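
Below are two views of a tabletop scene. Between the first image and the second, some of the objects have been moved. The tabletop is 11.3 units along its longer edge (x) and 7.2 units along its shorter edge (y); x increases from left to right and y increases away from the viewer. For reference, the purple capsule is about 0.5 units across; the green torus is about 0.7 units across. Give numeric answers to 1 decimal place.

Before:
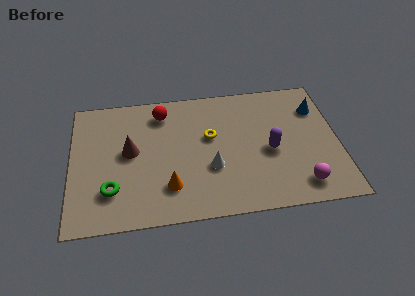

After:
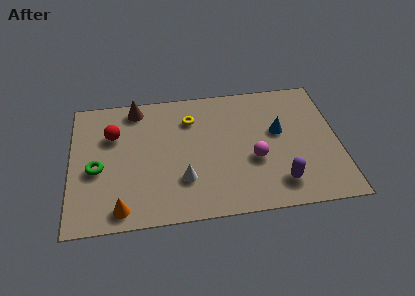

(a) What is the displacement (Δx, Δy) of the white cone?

(-1.2, -0.5)

The white cone was at about (5.9, 2.6) and moved to about (4.7, 2.1).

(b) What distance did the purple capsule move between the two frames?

1.8

The purple capsule was near (8.4, 3.2) before and (8.7, 1.4) after, so it travelled √(0.3² + 1.8²) ≈ 1.8 units.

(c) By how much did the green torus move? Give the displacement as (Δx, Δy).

(-0.6, 1.2)

The green torus was at about (1.7, 1.9) and moved to about (1.1, 3.1).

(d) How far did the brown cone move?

2.4

The brown cone moved from about (2.5, 3.9) to (2.8, 6.3), a distance of √(0.3² + 2.4²) ≈ 2.4.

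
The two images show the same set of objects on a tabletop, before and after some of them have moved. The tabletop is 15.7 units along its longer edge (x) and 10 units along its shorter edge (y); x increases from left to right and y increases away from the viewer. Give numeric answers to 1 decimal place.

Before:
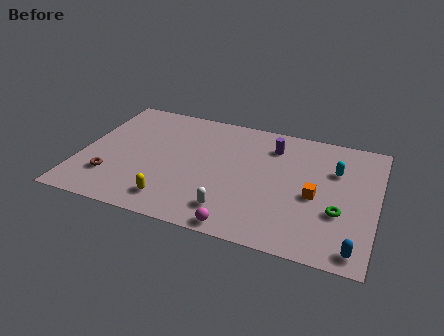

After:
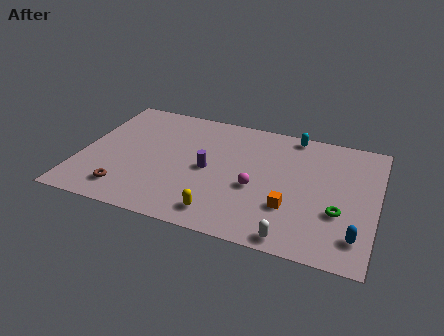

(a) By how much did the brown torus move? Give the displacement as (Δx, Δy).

(0.9, -0.8)

The brown torus was at about (1.8, 2.6) and moved to about (2.7, 1.8).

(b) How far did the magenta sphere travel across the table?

3.3

The magenta sphere was near (8.9, 0.8) before and (9.4, 4.1) after, so it travelled √(0.5² + 3.3²) ≈ 3.3 units.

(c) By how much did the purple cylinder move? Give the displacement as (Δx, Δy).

(-3.2, -3.0)

The purple cylinder was at about (10.0, 7.8) and moved to about (6.8, 4.8).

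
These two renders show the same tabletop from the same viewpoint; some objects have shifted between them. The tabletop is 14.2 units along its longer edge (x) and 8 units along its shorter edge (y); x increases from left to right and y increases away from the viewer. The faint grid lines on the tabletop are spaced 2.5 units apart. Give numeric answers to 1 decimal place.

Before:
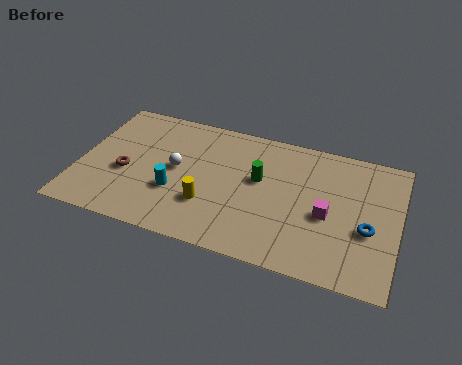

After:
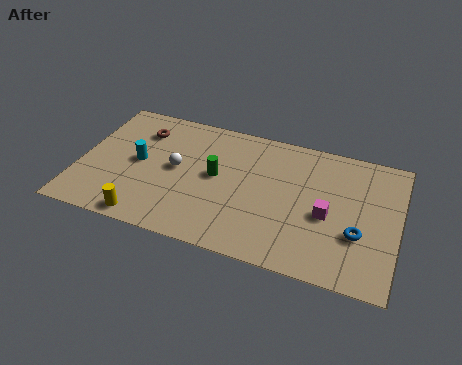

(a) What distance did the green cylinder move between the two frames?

1.9

From (8.0, 4.7) to (6.1, 4.3), the green cylinder covered √(1.9² + 0.4²) ≈ 1.9 units.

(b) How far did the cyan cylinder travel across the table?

2.2

The cyan cylinder was near (4.4, 2.8) before and (2.6, 4.1) after, so it travelled √(1.8² + 1.3²) ≈ 2.2 units.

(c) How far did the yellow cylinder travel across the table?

3.1

From (5.9, 2.5) to (3.3, 0.8), the yellow cylinder covered √(2.6² + 1.7²) ≈ 3.1 units.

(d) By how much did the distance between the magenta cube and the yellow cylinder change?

+3.0

Before: roughly 5.3 units apart; after: 8.3. That's 3.0 units further apart.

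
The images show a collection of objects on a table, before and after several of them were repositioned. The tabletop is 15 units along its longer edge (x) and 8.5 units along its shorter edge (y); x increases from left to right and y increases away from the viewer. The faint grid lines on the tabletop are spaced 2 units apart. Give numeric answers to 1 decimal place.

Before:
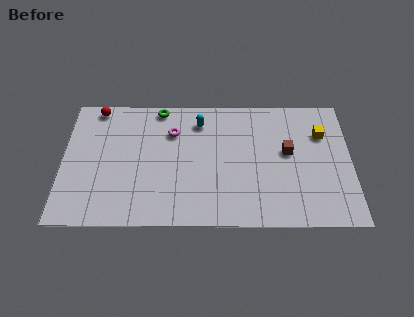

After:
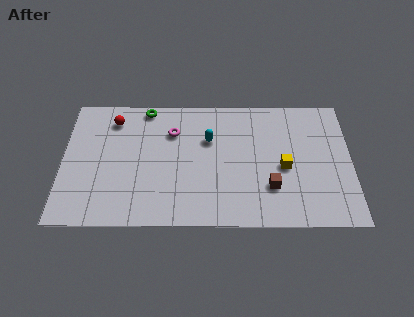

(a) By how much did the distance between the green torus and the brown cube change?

+1.0

Before: roughly 7.3 units apart; after: 8.3. That's 1.0 units further apart.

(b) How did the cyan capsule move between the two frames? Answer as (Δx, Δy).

(0.5, -1.2)

From the two frames, the cyan capsule sits at roughly (7.1, 6.8) before and (7.6, 5.6) after.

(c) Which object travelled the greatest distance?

the yellow cube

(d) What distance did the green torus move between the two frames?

0.7

The green torus was near (5.0, 7.7) before and (4.3, 7.7) after, so it travelled √(0.7² + 0.0²) ≈ 0.7 units.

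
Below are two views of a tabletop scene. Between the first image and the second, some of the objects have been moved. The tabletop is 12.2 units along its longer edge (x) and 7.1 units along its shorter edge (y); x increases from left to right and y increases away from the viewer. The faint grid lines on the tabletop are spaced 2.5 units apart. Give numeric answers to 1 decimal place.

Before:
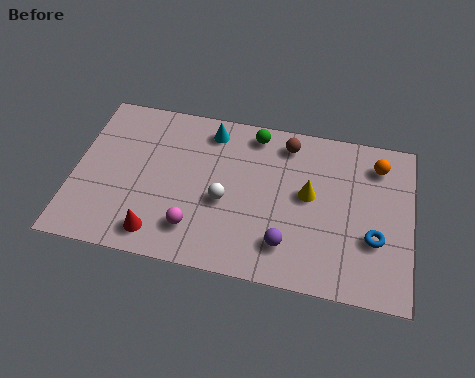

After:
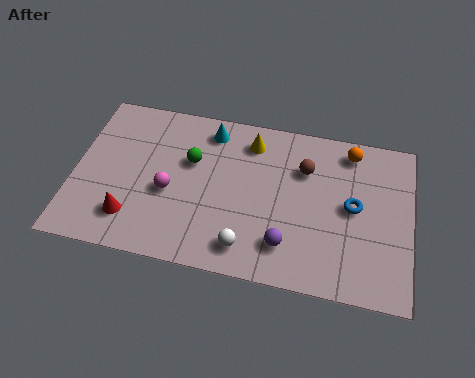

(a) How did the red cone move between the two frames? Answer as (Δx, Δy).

(-1.0, 0.5)

The red cone started near (3.2, 1.1) and ended near (2.2, 1.6).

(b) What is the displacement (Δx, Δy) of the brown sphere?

(0.7, -1.0)

The brown sphere was at about (7.6, 6.0) and moved to about (8.3, 5.0).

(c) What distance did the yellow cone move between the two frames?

2.9

From (8.5, 3.9) to (6.3, 5.8), the yellow cone covered √(2.2² + 1.9²) ≈ 2.9 units.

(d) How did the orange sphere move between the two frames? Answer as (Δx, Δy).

(-1.0, 0.4)

From the two frames, the orange sphere sits at roughly (10.9, 5.7) before and (9.9, 6.1) after.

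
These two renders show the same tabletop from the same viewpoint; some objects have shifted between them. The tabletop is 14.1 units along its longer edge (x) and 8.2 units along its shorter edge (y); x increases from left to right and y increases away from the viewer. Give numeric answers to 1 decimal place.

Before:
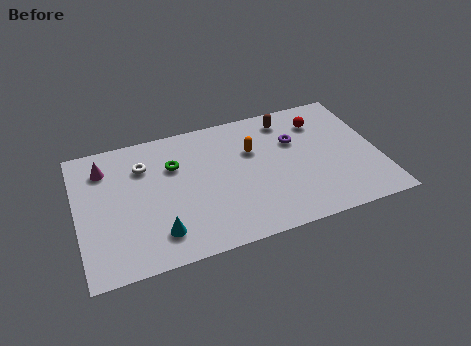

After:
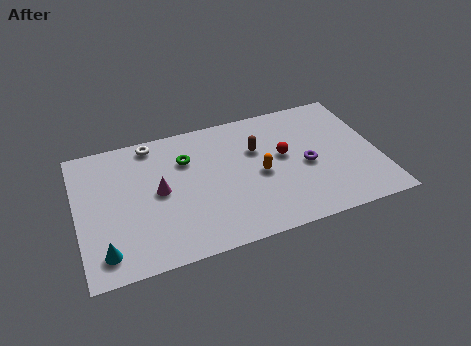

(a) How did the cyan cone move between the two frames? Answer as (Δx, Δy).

(-2.5, -0.3)

The cyan cone was at about (3.6, 1.7) and moved to about (1.1, 1.4).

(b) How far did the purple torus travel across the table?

1.7

The purple torus was near (10.3, 5.4) before and (10.7, 3.7) after, so it travelled √(0.4² + 1.7²) ≈ 1.7 units.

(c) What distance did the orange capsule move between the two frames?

1.6

The orange capsule moved from about (8.3, 5.4) to (8.5, 3.8), a distance of √(0.2² + 1.6²) ≈ 1.6.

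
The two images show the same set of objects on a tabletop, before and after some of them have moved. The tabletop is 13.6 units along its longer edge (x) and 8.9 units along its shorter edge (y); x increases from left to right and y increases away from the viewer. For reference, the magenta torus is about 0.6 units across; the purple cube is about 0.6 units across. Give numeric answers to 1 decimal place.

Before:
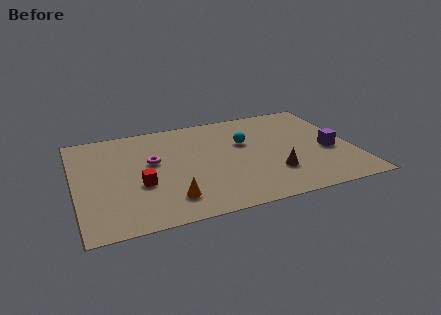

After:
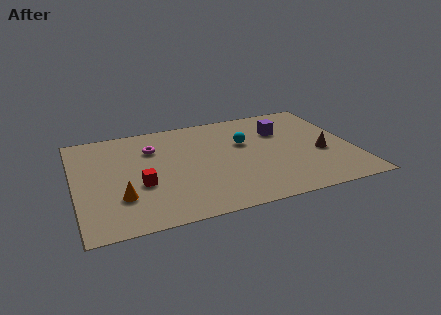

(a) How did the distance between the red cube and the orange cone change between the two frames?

-0.8

Before: roughly 2.1 units apart; after: 1.3. That's 0.8 units closer together.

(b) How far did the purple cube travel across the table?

3.3

From (12.4, 3.7) to (10.3, 6.2), the purple cube covered √(2.1² + 2.5²) ≈ 3.3 units.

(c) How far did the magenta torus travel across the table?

1.2

The magenta torus was near (3.8, 5.2) before and (3.9, 6.4) after, so it travelled √(0.1² + 1.2²) ≈ 1.2 units.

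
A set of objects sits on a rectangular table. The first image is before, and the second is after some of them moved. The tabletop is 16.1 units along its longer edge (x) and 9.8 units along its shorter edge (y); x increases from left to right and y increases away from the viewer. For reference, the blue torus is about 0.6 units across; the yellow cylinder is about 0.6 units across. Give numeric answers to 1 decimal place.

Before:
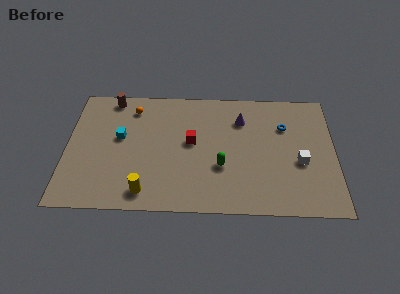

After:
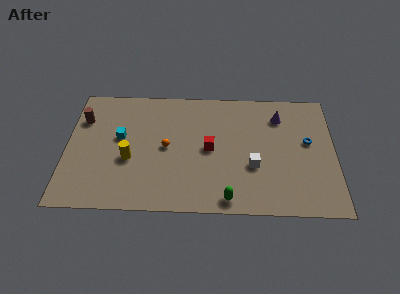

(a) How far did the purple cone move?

2.3

The purple cone moved from about (10.5, 7.3) to (12.8, 7.6), a distance of √(2.3² + 0.3²) ≈ 2.3.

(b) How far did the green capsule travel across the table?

2.5

The green capsule was near (9.3, 3.5) before and (9.7, 1.0) after, so it travelled √(0.4² + 2.5²) ≈ 2.5 units.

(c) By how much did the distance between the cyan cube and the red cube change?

+1.1

Before: roughly 4.3 units apart; after: 5.4. That's 1.1 units further apart.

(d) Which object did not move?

the cyan cube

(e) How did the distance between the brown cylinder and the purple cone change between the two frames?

+3.9

The distance was about 8.0 in the first image and 11.9 in the second, so they moved 3.9 units further apart.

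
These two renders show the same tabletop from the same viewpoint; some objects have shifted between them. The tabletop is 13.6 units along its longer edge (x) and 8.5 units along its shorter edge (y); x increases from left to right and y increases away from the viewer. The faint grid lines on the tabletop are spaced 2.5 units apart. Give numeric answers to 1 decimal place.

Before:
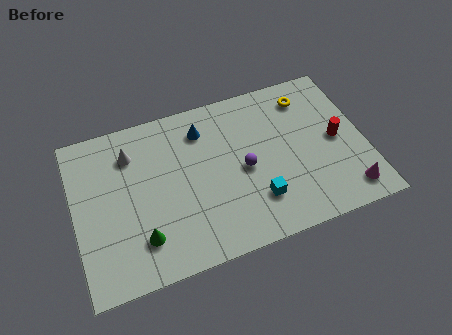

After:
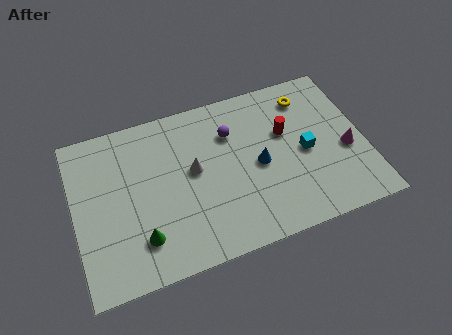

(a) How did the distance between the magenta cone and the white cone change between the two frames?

-3.8

The distance was about 11.0 in the first image and 7.2 in the second, so they moved 3.8 units closer together.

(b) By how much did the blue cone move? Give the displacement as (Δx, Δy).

(2.4, -2.7)

The blue cone started near (6.2, 6.7) and ended near (8.6, 4.0).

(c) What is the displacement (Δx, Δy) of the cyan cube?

(2.5, 1.8)

From the two frames, the cyan cube sits at roughly (8.3, 2.2) before and (10.8, 4.0) after.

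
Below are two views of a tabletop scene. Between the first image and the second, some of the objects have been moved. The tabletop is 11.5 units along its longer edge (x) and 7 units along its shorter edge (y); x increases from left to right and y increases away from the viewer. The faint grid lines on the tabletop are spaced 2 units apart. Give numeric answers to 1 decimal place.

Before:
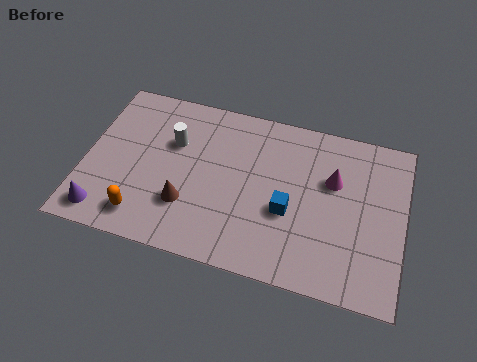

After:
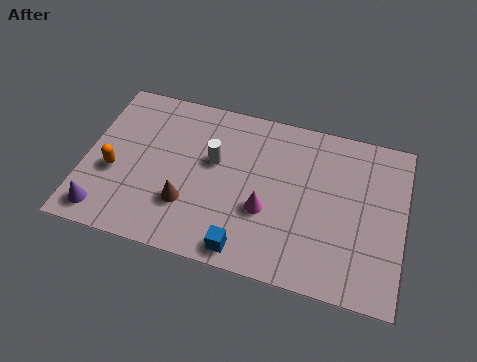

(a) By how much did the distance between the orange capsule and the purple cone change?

+0.4

The distance was about 1.4 in the first image and 1.8 in the second, so they moved 0.4 units further apart.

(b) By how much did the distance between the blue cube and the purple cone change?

-1.6

The distance was about 6.7 in the first image and 5.1 in the second, so they moved 1.6 units closer together.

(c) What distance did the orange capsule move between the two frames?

2.0

From (2.3, 1.2) to (1.1, 2.8), the orange capsule covered √(1.2² + 1.6²) ≈ 2.0 units.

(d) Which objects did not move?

the brown cone and the purple cone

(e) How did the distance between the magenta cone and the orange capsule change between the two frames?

-1.9

Before: roughly 7.4 units apart; after: 5.5. That's 1.9 units closer together.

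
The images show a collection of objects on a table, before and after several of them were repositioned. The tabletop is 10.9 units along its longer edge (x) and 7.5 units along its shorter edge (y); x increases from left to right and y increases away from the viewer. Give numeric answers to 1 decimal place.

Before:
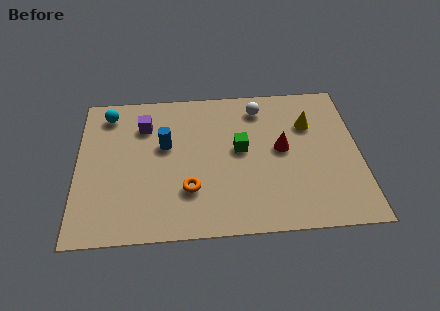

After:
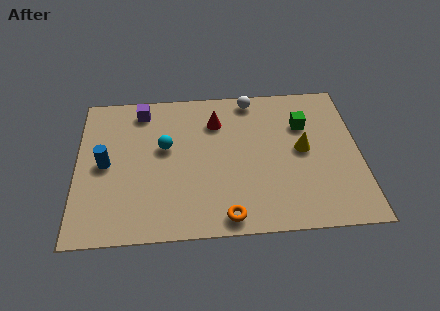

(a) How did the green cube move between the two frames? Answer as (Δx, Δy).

(2.5, 1.1)

The green cube was at about (6.3, 4.1) and moved to about (8.8, 5.2).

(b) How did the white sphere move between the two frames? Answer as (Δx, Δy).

(-0.3, 0.5)

The white sphere started near (7.1, 6.2) and ended near (6.8, 6.7).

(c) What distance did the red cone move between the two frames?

3.0

From (7.9, 4.0) to (5.4, 5.6), the red cone covered √(2.5² + 1.6²) ≈ 3.0 units.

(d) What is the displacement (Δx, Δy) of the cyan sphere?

(2.2, -1.9)

The cyan sphere started near (1.2, 6.3) and ended near (3.4, 4.4).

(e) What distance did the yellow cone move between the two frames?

1.3

From (9.0, 5.2) to (8.7, 3.9), the yellow cone covered √(0.3² + 1.3²) ≈ 1.3 units.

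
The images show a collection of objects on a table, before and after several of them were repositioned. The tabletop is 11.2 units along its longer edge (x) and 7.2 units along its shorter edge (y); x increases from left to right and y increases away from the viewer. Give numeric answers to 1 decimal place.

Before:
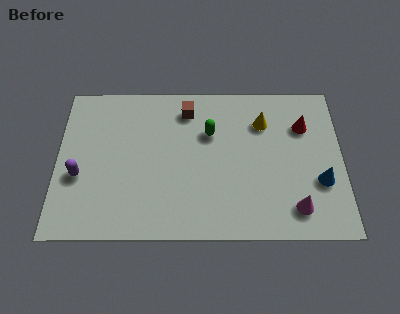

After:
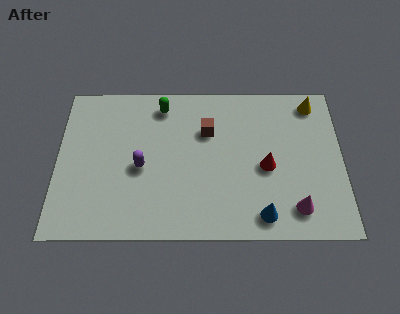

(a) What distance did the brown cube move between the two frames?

1.3

From (5.1, 5.9) to (5.9, 4.9), the brown cube covered √(0.8² + 1.0²) ≈ 1.3 units.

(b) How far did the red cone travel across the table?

2.4

The red cone was near (9.7, 5.1) before and (8.2, 3.2) after, so it travelled √(1.5² + 1.9²) ≈ 2.4 units.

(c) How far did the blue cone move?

2.7

The blue cone was near (10.3, 2.5) before and (8.0, 1.0) after, so it travelled √(2.3² + 1.5²) ≈ 2.7 units.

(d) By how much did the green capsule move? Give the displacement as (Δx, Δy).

(-1.9, 1.3)

The green capsule started near (6.0, 4.8) and ended near (4.1, 6.1).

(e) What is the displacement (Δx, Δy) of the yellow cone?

(2.0, 0.9)

The yellow cone started near (8.1, 5.3) and ended near (10.1, 6.2).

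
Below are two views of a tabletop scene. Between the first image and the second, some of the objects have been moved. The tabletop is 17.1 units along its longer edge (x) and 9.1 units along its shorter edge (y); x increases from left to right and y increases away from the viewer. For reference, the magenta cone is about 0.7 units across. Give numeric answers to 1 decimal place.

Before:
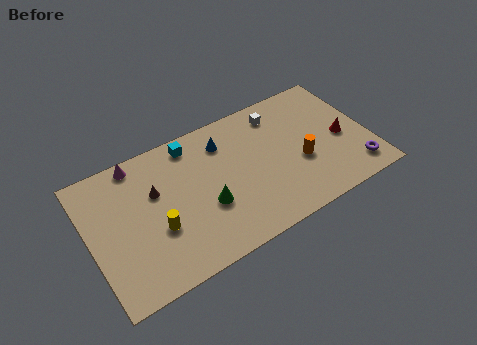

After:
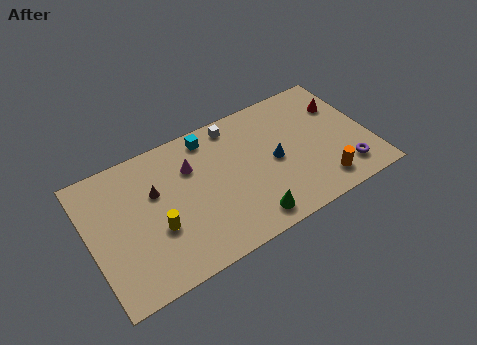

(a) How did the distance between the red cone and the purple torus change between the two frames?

+2.1

The distance was about 2.5 in the first image and 4.6 in the second, so they moved 2.1 units further apart.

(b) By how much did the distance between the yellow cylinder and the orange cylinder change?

+1.2

Before: roughly 8.9 units apart; after: 10.1. That's 1.2 units further apart.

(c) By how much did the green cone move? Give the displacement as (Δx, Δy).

(2.3, -2.1)

From the two frames, the green cone sits at roughly (6.9, 3.4) before and (9.2, 1.3) after.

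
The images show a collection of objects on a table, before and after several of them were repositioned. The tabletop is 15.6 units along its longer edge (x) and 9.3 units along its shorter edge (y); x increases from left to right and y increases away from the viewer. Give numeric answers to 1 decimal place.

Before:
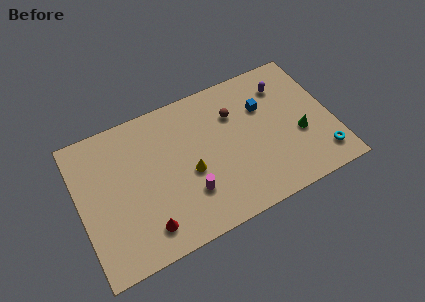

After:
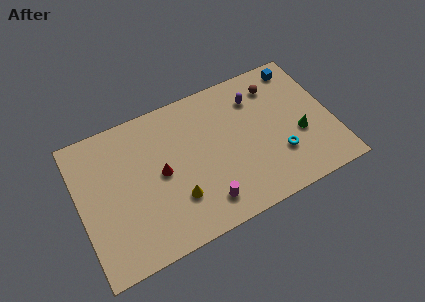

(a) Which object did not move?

the green cone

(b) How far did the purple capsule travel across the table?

1.8

The purple capsule was near (13.0, 7.2) before and (11.2, 7.1) after, so it travelled √(1.8² + 0.1²) ≈ 1.8 units.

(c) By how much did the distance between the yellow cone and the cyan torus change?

-1.8

The distance was about 8.2 in the first image and 6.4 in the second, so they moved 1.8 units closer together.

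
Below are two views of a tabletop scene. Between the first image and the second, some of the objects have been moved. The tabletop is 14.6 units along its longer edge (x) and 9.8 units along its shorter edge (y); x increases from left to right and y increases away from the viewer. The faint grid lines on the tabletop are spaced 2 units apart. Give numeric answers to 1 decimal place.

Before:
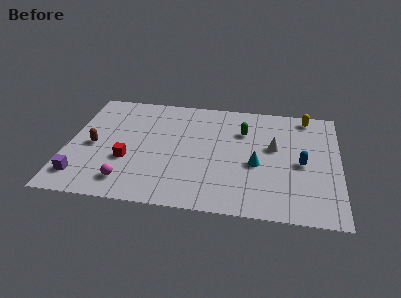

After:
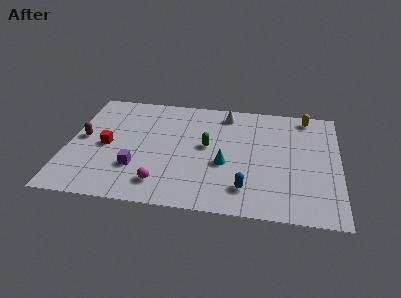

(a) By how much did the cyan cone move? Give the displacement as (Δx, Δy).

(-1.7, -0.2)

The cyan cone was at about (10.2, 4.1) and moved to about (8.5, 3.9).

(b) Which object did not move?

the yellow capsule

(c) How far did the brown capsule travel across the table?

0.8

The brown capsule moved from about (1.4, 4.5) to (0.8, 5.1), a distance of √(0.6² + 0.6²) ≈ 0.8.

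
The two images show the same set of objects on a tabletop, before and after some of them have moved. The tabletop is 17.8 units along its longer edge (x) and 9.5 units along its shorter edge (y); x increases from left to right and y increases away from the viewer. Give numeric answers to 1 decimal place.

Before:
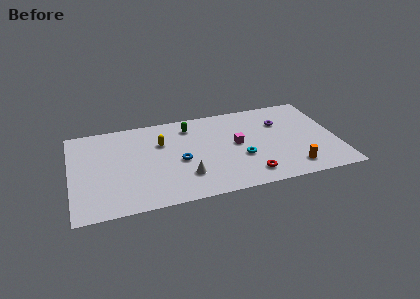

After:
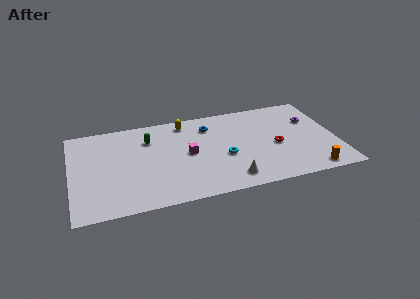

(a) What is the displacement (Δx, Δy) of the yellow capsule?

(1.7, 1.8)

The yellow capsule was at about (6.1, 6.4) and moved to about (7.8, 8.2).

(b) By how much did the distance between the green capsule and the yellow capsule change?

+0.4

The distance was about 2.4 in the first image and 2.8 in the second, so they moved 0.4 units further apart.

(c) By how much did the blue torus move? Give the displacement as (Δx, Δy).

(2.2, 3.2)

From the two frames, the blue torus sits at roughly (7.2, 4.2) before and (9.4, 7.4) after.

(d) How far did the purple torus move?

2.1

The purple torus was near (14.2, 6.6) before and (16.3, 6.4) after, so it travelled √(2.1² + 0.2²) ≈ 2.1 units.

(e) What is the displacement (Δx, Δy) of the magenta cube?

(-3.3, -0.2)

From the two frames, the magenta cube sits at roughly (11.1, 5.0) before and (7.8, 4.8) after.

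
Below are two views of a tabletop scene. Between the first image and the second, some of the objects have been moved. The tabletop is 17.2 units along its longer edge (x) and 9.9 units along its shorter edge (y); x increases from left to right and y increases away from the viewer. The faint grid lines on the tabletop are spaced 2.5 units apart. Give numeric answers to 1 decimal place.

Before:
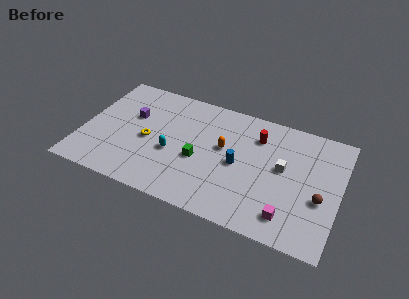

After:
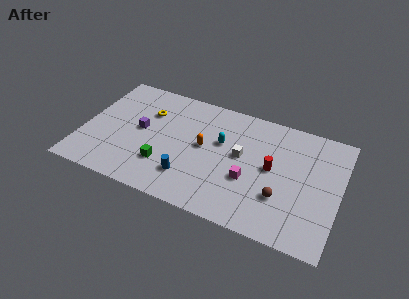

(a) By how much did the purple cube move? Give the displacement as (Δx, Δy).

(0.7, -1.0)

The purple cube started near (3.1, 6.2) and ended near (3.8, 5.2).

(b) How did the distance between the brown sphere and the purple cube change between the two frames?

-3.2

They were about 13.1 units apart before and 9.9 after — 3.2 units closer together.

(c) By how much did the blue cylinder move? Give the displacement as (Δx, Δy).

(-3.1, -2.3)

From the two frames, the blue cylinder sits at roughly (10.5, 4.7) before and (7.4, 2.4) after.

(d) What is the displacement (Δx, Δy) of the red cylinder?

(1.2, -2.3)

From the two frames, the red cylinder sits at roughly (11.5, 7.5) before and (12.7, 5.2) after.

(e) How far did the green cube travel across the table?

2.6

The green cube moved from about (7.9, 4.1) to (5.7, 2.8), a distance of √(2.2² + 1.3²) ≈ 2.6.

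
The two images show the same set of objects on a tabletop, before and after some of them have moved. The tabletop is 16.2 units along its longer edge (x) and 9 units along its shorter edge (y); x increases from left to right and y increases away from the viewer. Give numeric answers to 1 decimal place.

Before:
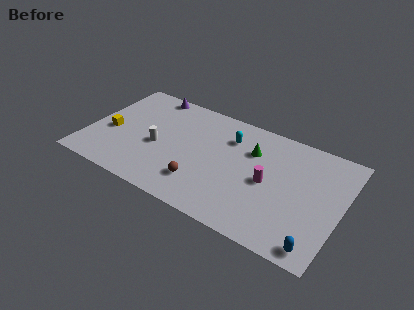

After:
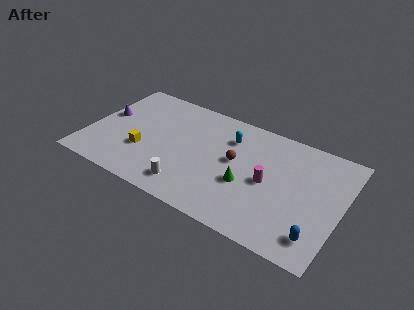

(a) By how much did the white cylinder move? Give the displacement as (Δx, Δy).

(2.4, -2.3)

The white cylinder started near (4.5, 3.9) and ended near (6.9, 1.6).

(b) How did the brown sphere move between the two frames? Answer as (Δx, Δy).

(1.8, 2.8)

The brown sphere started near (7.6, 2.2) and ended near (9.4, 5.0).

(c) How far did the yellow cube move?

2.4

From (1.4, 3.8) to (3.7, 3.1), the yellow cube covered √(2.3² + 0.7²) ≈ 2.4 units.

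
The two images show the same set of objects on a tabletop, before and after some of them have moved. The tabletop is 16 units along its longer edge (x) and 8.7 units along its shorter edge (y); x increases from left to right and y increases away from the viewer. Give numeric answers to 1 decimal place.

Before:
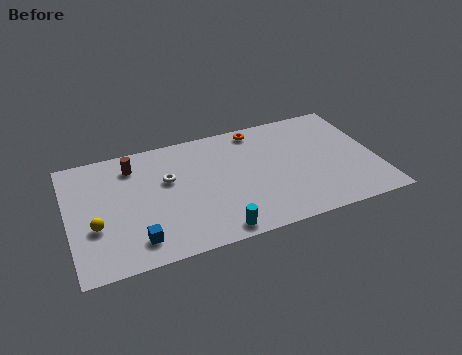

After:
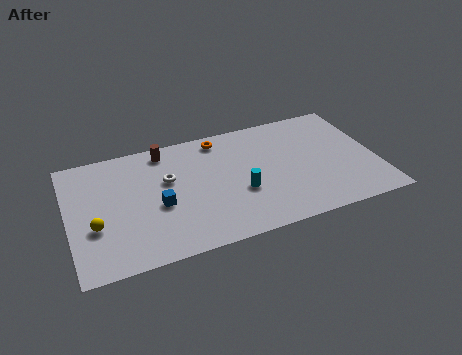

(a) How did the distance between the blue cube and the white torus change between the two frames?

-2.4

The distance was about 4.2 in the first image and 1.8 in the second, so they moved 2.4 units closer together.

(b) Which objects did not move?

the yellow sphere and the white torus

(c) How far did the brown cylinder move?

1.8

The brown cylinder moved from about (3.5, 7.0) to (5.2, 7.6), a distance of √(1.7² + 0.6²) ≈ 1.8.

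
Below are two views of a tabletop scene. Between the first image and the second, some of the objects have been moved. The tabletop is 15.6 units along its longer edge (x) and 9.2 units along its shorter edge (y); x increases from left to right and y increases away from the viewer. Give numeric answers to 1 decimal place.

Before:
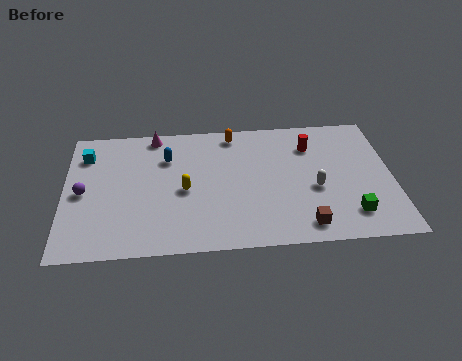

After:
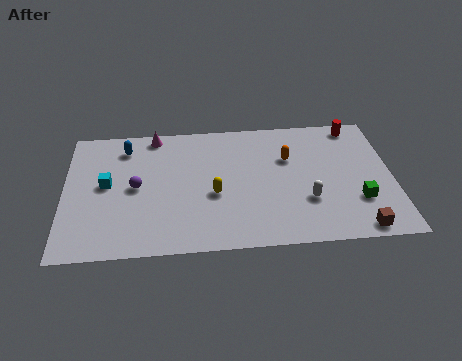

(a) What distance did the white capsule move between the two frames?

0.9

From (11.9, 3.8) to (11.5, 3.0), the white capsule covered √(0.4² + 0.8²) ≈ 0.9 units.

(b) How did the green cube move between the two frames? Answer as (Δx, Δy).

(0.4, 0.9)

The green cube started near (13.5, 1.9) and ended near (13.9, 2.8).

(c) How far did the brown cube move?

2.5

The brown cube moved from about (11.3, 1.3) to (13.8, 0.9), a distance of √(2.5² + 0.4²) ≈ 2.5.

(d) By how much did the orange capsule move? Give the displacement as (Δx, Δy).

(2.6, -2.0)

The orange capsule was at about (8.1, 8.1) and moved to about (10.7, 6.1).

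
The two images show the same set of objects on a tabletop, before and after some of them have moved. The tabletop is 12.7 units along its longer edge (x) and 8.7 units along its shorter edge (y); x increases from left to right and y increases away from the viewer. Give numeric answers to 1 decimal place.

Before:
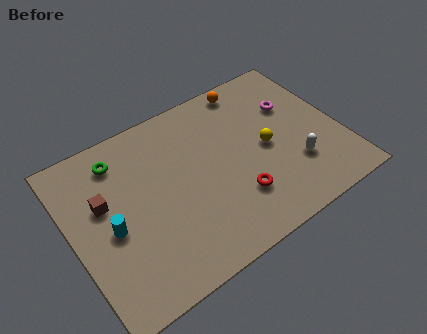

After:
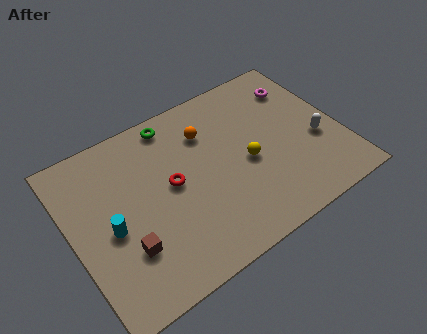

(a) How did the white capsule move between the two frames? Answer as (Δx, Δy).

(1.2, 0.8)

The white capsule was at about (10.3, 2.6) and moved to about (11.5, 3.4).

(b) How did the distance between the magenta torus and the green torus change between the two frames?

-2.2

They were about 8.3 units apart before and 6.1 after — 2.2 units closer together.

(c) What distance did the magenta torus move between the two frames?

1.0

From (10.8, 5.8) to (11.3, 6.7), the magenta torus covered √(0.5² + 0.9²) ≈ 1.0 units.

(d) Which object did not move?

the cyan cylinder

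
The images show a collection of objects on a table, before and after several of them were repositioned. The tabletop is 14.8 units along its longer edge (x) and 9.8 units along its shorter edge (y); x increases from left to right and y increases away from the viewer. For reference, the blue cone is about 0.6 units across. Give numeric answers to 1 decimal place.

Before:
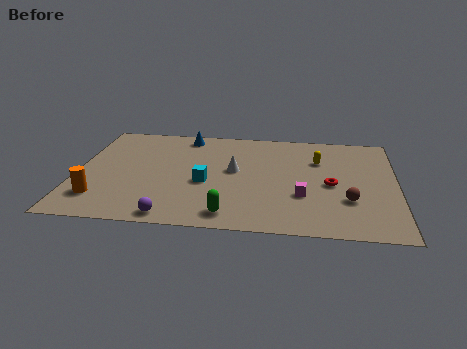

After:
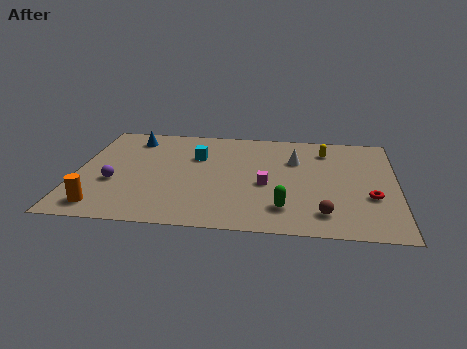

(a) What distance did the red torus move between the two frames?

2.1

The red torus was near (11.8, 4.5) before and (13.6, 3.5) after, so it travelled √(1.8² + 1.0²) ≈ 2.1 units.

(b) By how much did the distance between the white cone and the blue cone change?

+3.8

Before: roughly 4.0 units apart; after: 7.8. That's 3.8 units further apart.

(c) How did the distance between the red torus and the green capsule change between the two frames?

-1.5

Before: roughly 5.6 units apart; after: 4.1. That's 1.5 units closer together.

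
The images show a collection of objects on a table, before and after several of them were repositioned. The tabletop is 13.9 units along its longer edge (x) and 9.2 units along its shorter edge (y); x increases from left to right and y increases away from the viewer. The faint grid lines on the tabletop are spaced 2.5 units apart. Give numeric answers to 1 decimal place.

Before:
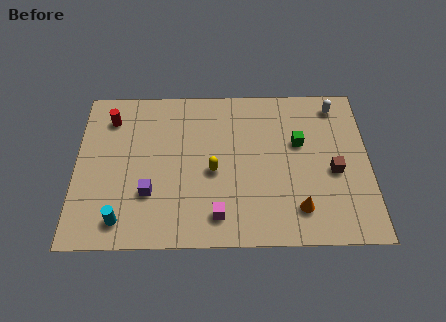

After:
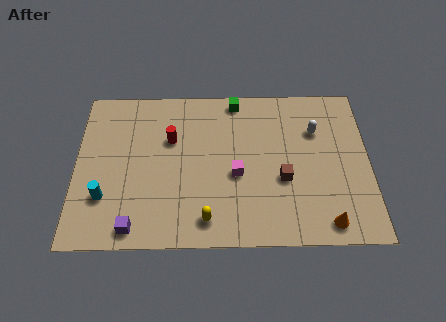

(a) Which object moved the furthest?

the green cube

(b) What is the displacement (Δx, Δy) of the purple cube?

(-0.7, -1.9)

The purple cube started near (3.5, 2.9) and ended near (2.8, 1.0).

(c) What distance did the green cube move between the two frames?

4.0

From (10.6, 5.7) to (7.6, 8.3), the green cube covered √(3.0² + 2.6²) ≈ 4.0 units.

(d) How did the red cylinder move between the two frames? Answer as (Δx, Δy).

(2.9, -1.3)

From the two frames, the red cylinder sits at roughly (1.6, 7.3) before and (4.5, 6.0) after.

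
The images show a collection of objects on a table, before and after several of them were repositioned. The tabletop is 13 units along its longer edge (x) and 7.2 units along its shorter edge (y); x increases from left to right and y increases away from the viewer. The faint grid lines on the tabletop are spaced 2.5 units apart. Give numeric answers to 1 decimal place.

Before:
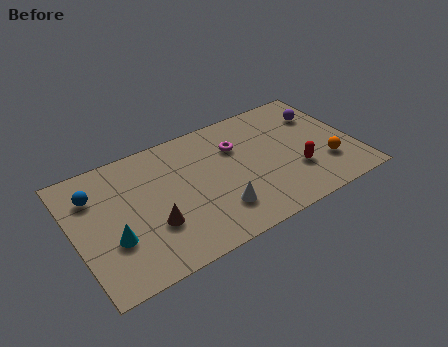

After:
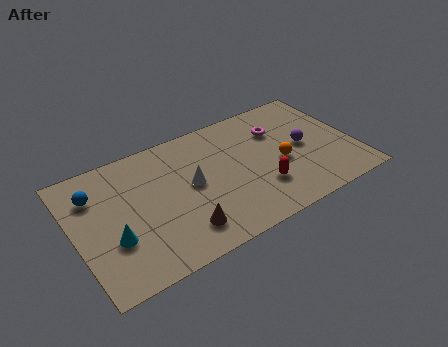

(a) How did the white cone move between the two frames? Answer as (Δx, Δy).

(-0.9, 2.0)

From the two frames, the white cone sits at roughly (6.3, 1.8) before and (5.4, 3.8) after.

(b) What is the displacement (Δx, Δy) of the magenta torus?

(2.0, 0.1)

The magenta torus started near (7.7, 5.0) and ended near (9.7, 5.1).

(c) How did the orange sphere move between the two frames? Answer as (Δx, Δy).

(-2.0, 1.0)

The orange sphere was at about (11.5, 2.1) and moved to about (9.5, 3.1).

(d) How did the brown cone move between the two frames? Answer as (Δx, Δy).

(1.2, -0.9)

The brown cone was at about (3.4, 2.4) and moved to about (4.6, 1.5).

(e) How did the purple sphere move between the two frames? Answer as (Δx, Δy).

(-1.1, -1.6)

The purple sphere started near (11.8, 5.2) and ended near (10.7, 3.6).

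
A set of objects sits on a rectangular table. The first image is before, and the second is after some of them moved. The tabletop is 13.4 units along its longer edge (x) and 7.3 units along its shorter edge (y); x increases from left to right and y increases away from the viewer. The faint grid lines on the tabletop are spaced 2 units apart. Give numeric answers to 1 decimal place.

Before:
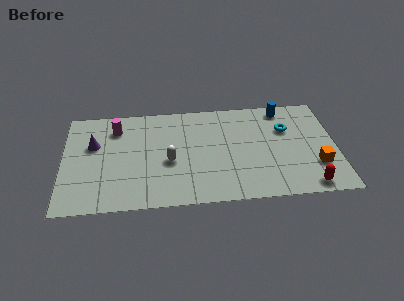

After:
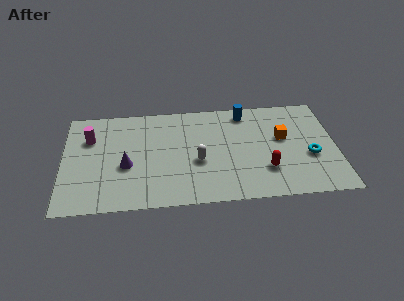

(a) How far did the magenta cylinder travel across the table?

1.4

The magenta cylinder moved from about (2.6, 5.7) to (1.3, 5.1), a distance of √(1.3² + 0.6²) ≈ 1.4.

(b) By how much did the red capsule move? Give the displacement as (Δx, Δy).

(-2.0, 1.3)

The red capsule started near (11.9, 0.8) and ended near (9.9, 2.1).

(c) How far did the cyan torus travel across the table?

2.3

From (11.0, 4.9) to (12.1, 2.9), the cyan torus covered √(1.1² + 2.0²) ≈ 2.3 units.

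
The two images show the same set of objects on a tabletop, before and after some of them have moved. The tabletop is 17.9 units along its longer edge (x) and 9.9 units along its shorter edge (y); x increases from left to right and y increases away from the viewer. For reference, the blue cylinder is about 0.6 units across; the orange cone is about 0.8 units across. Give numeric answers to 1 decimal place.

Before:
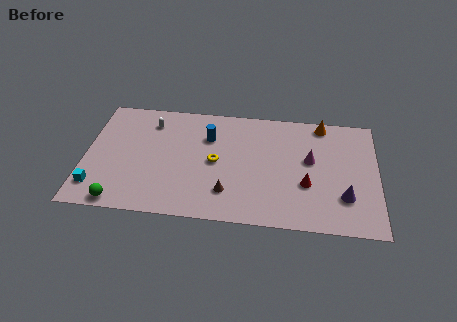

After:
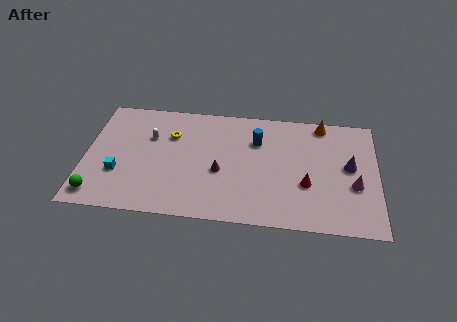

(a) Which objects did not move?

the orange cone and the red cone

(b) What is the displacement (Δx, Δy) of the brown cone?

(-0.5, 1.7)

The brown cone started near (8.8, 2.4) and ended near (8.3, 4.1).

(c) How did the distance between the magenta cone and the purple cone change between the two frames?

-2.0

The distance was about 3.6 in the first image and 1.6 in the second, so they moved 2.0 units closer together.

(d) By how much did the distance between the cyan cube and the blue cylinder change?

+0.8

The distance was about 8.4 in the first image and 9.2 in the second, so they moved 0.8 units further apart.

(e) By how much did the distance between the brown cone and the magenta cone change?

+2.2

The distance was about 6.0 in the first image and 8.2 in the second, so they moved 2.2 units further apart.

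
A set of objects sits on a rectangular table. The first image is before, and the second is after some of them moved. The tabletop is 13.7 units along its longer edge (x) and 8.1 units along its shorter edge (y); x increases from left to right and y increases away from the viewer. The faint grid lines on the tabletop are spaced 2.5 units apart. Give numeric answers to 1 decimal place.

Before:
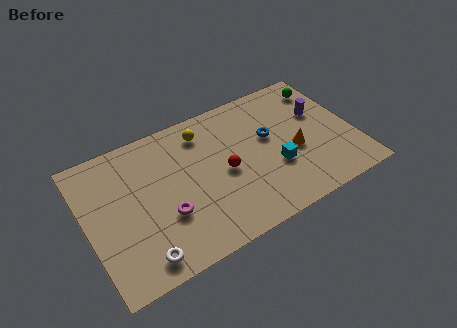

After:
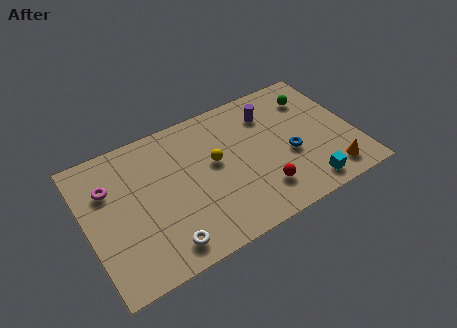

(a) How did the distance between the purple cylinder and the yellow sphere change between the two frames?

-2.6

Before: roughly 6.1 units apart; after: 3.5. That's 2.6 units closer together.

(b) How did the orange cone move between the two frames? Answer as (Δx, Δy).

(1.5, -2.1)

The orange cone started near (10.6, 3.4) and ended near (12.1, 1.3).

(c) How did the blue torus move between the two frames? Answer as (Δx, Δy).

(0.8, -1.5)

The blue torus started near (9.5, 4.8) and ended near (10.3, 3.3).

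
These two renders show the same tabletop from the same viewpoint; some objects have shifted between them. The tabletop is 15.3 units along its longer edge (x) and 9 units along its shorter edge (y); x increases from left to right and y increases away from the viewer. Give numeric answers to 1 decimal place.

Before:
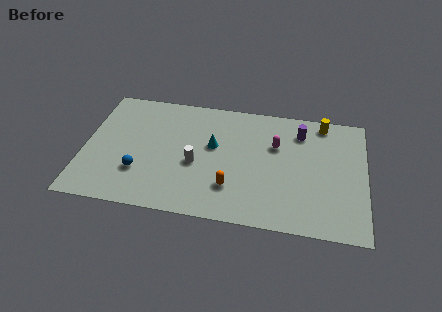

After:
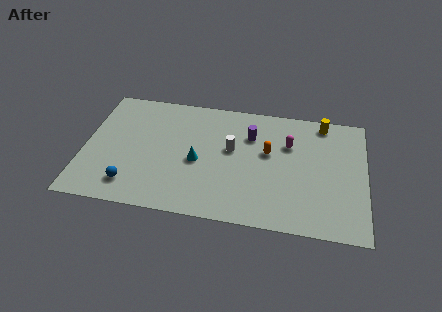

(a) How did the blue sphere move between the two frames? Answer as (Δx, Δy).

(-0.4, -1.0)

The blue sphere was at about (3.1, 2.7) and moved to about (2.7, 1.7).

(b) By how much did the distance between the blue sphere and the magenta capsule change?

+1.5

They were about 8.0 units apart before and 9.5 after — 1.5 units further apart.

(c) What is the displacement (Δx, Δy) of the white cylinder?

(1.9, 1.4)

From the two frames, the white cylinder sits at roughly (6.1, 3.8) before and (8.0, 5.2) after.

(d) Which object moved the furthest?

the orange capsule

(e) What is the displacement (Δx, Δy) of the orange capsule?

(1.9, 2.9)

The orange capsule started near (8.1, 2.4) and ended near (10.0, 5.3).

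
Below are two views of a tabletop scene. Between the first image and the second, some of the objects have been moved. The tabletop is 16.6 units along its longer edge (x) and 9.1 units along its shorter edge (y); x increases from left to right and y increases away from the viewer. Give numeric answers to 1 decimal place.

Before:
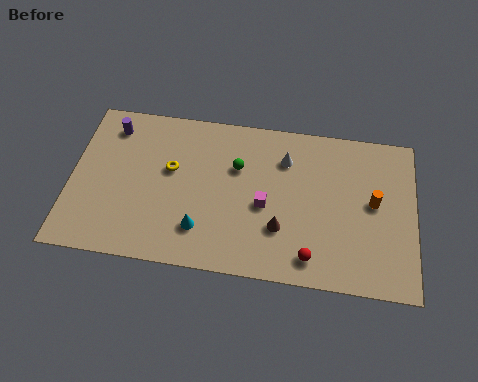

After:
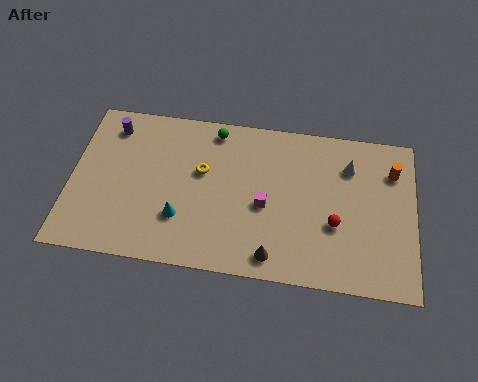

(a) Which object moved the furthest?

the white cone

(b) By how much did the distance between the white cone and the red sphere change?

-2.1

The distance was about 5.6 in the first image and 3.5 in the second, so they moved 2.1 units closer together.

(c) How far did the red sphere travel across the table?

2.3

The red sphere moved from about (11.7, 1.4) to (12.8, 3.4), a distance of √(1.1² + 2.0²) ≈ 2.3.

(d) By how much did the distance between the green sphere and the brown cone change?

+3.6

They were about 3.9 units apart before and 7.5 after — 3.6 units further apart.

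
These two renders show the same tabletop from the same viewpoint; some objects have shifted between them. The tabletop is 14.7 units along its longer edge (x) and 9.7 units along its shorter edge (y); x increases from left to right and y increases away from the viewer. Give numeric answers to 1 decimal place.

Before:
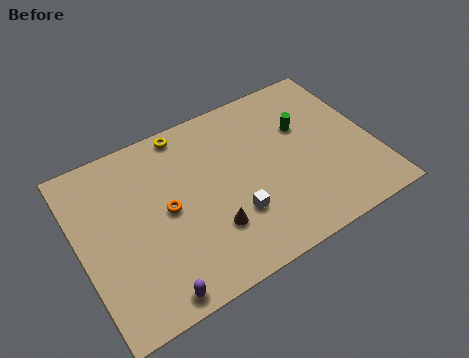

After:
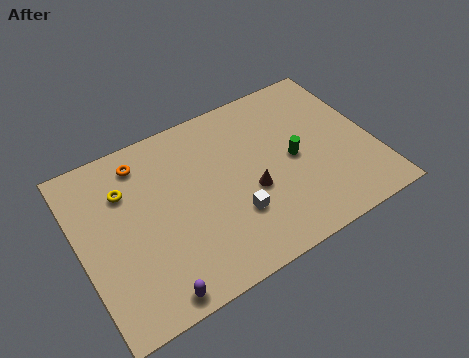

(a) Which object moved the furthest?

the yellow torus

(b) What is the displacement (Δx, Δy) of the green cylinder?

(-0.8, -1.6)

The green cylinder was at about (11.5, 6.3) and moved to about (10.7, 4.7).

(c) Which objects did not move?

the white cube and the purple capsule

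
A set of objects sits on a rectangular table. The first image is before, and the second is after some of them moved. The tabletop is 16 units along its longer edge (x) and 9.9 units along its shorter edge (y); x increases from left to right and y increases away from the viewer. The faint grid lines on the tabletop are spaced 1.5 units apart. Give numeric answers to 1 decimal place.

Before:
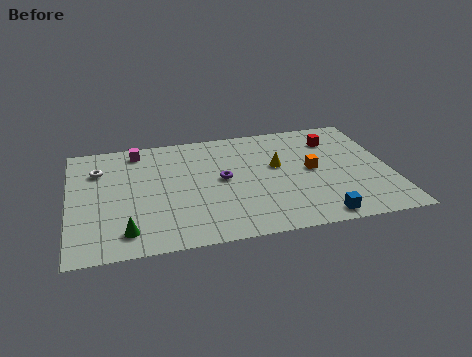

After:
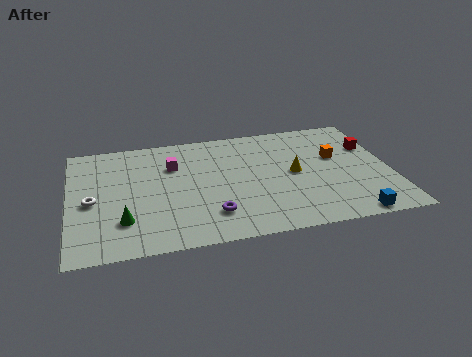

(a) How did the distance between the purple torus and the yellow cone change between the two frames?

+2.2

They were about 2.9 units apart before and 5.1 after — 2.2 units further apart.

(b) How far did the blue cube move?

1.6

The blue cube moved from about (12.1, 1.0) to (13.7, 0.8), a distance of √(1.6² + 0.2²) ≈ 1.6.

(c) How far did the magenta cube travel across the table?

2.4

The magenta cube moved from about (3.5, 8.6) to (5.2, 6.9), a distance of √(1.7² + 1.7²) ≈ 2.4.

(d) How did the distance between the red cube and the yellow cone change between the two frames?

+0.8

The distance was about 3.5 in the first image and 4.3 in the second, so they moved 0.8 units further apart.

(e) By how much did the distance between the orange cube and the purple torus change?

+3.0

Before: roughly 4.5 units apart; after: 7.5. That's 3.0 units further apart.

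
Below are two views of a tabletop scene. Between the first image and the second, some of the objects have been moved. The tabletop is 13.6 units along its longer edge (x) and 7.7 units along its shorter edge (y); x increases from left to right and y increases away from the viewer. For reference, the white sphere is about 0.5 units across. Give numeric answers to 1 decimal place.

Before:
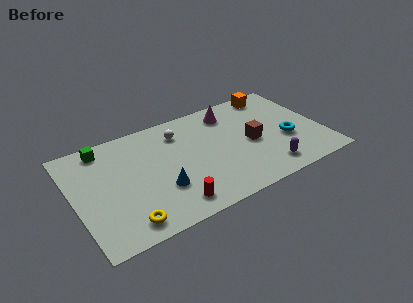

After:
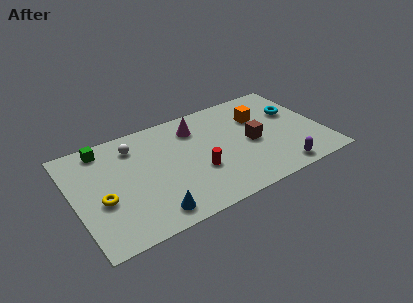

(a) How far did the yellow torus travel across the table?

2.2

The yellow torus moved from about (2.4, 1.1) to (1.4, 3.1), a distance of √(1.0² + 2.0²) ≈ 2.2.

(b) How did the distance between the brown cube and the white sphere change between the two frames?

+2.3

They were about 4.4 units apart before and 6.7 after — 2.3 units further apart.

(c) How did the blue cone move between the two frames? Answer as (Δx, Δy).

(-0.7, -1.4)

The blue cone started near (4.5, 2.5) and ended near (3.8, 1.1).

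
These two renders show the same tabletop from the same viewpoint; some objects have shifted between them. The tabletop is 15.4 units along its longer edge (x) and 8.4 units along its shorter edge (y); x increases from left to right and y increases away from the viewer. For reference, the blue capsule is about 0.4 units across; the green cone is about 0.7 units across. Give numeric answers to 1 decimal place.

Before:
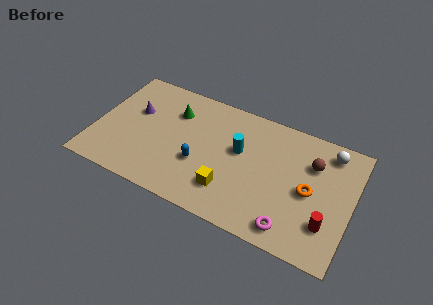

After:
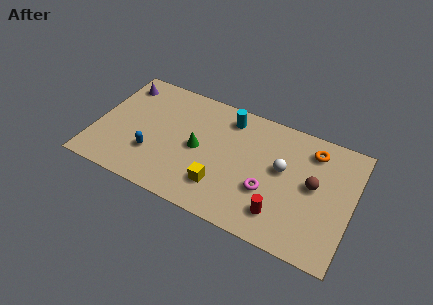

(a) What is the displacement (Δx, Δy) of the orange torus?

(-0.1, 2.8)

The orange torus started near (12.9, 4.0) and ended near (12.8, 6.8).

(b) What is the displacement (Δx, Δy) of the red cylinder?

(-2.7, -0.5)

The red cylinder started near (14.1, 2.3) and ended near (11.4, 1.8).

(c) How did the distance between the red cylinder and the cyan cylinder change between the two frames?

+0.3

Before: roughly 6.1 units apart; after: 6.4. That's 0.3 units further apart.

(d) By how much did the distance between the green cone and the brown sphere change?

-1.5

The distance was about 8.4 in the first image and 6.9 in the second, so they moved 1.5 units closer together.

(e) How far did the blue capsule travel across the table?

2.8

The blue capsule was near (6.4, 3.1) before and (3.6, 2.6) after, so it travelled √(2.8² + 0.5²) ≈ 2.8 units.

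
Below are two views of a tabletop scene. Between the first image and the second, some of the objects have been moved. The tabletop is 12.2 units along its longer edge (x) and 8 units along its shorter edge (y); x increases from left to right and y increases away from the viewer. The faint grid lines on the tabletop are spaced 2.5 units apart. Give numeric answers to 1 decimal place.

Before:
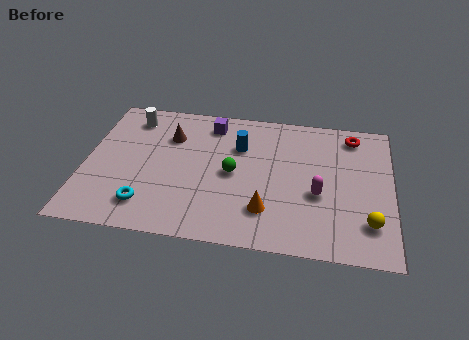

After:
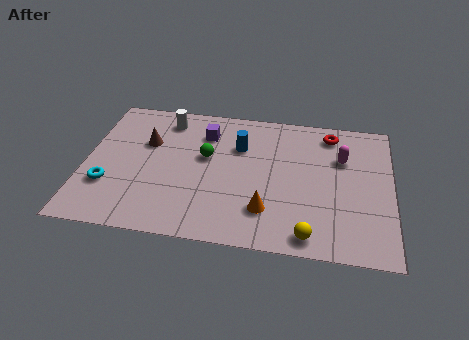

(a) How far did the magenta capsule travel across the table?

2.4

From (9.3, 3.2) to (10.2, 5.4), the magenta capsule covered √(0.9² + 2.2²) ≈ 2.4 units.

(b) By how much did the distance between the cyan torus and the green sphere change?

+0.4

The distance was about 4.0 in the first image and 4.4 in the second, so they moved 0.4 units further apart.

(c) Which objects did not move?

the orange cone and the blue cylinder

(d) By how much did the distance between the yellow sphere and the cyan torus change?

-0.5

They were about 8.7 units apart before and 8.2 after — 0.5 units closer together.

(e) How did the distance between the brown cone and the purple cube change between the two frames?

+0.6

They were about 1.9 units apart before and 2.5 after — 0.6 units further apart.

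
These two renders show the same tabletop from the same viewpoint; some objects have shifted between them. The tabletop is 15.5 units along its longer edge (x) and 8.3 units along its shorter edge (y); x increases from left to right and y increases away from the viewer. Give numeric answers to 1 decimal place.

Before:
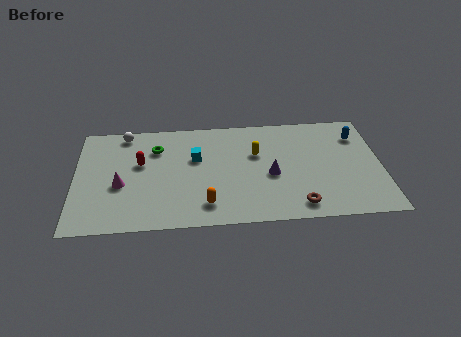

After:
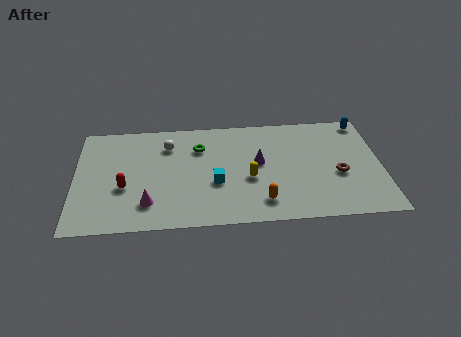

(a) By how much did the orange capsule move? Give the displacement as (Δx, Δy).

(2.8, 0.0)

The orange capsule was at about (6.6, 1.6) and moved to about (9.4, 1.6).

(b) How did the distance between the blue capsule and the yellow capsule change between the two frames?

+1.8

They were about 5.3 units apart before and 7.1 after — 1.8 units further apart.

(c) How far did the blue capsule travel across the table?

1.1

From (14.4, 6.3) to (14.7, 7.4), the blue capsule covered √(0.3² + 1.1²) ≈ 1.1 units.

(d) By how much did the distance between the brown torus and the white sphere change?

-1.6

They were about 10.7 units apart before and 9.1 after — 1.6 units closer together.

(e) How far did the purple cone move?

1.2

The purple cone was near (9.9, 3.6) before and (9.3, 4.6) after, so it travelled √(0.6² + 1.0²) ≈ 1.2 units.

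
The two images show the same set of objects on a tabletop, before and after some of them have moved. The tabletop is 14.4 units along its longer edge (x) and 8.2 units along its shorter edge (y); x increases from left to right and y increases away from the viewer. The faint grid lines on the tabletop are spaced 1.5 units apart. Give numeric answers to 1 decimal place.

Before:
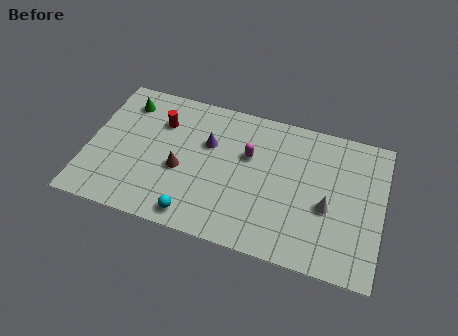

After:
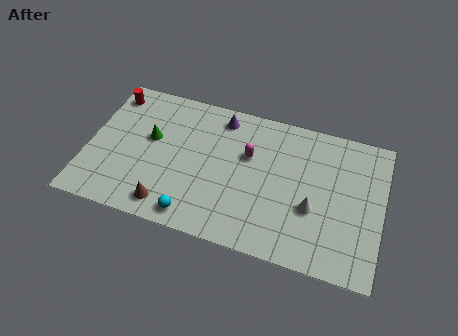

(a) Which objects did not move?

the magenta capsule and the cyan sphere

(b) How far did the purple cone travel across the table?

1.8

The purple cone was near (5.8, 5.3) before and (6.3, 7.0) after, so it travelled √(0.5² + 1.7²) ≈ 1.8 units.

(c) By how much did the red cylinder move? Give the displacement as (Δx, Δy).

(-2.6, 1.0)

From the two frames, the red cylinder sits at roughly (3.4, 5.9) before and (0.8, 6.9) after.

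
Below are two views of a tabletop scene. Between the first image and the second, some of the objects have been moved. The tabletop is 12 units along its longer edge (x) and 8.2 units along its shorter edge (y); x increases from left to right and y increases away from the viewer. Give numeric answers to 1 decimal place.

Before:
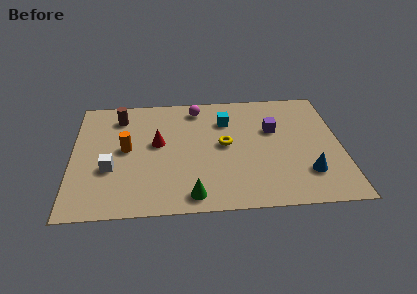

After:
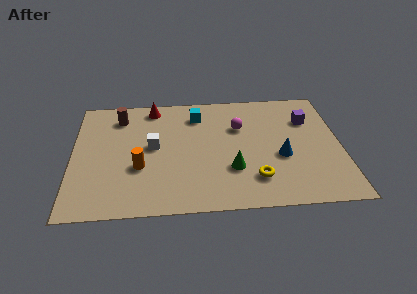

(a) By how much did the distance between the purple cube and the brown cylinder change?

+1.5

The distance was about 7.0 in the first image and 8.5 in the second, so they moved 1.5 units further apart.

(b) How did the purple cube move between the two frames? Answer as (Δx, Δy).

(1.6, 0.6)

The purple cube started near (9.0, 5.2) and ended near (10.6, 5.8).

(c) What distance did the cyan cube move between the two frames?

1.4

The cyan cube moved from about (6.9, 6.0) to (5.6, 6.5), a distance of √(1.3² + 0.5²) ≈ 1.4.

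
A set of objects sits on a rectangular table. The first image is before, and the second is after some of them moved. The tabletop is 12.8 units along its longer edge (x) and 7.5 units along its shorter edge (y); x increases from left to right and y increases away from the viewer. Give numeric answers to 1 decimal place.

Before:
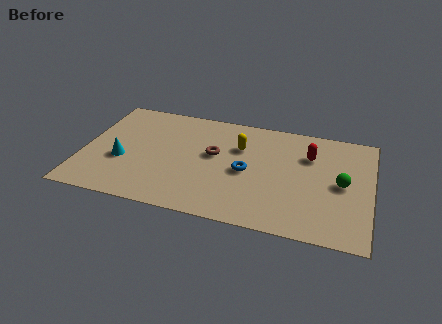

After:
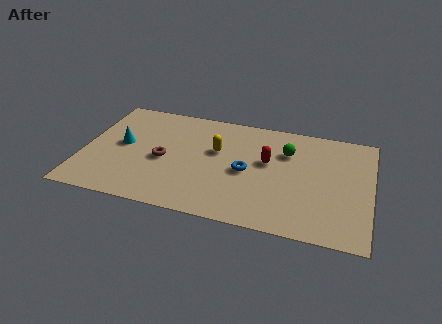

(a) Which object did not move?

the blue torus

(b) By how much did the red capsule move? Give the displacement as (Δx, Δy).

(-1.8, -0.9)

From the two frames, the red capsule sits at roughly (10.0, 5.3) before and (8.2, 4.4) after.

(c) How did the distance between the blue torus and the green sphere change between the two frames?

-1.7

They were about 4.2 units apart before and 2.5 after — 1.7 units closer together.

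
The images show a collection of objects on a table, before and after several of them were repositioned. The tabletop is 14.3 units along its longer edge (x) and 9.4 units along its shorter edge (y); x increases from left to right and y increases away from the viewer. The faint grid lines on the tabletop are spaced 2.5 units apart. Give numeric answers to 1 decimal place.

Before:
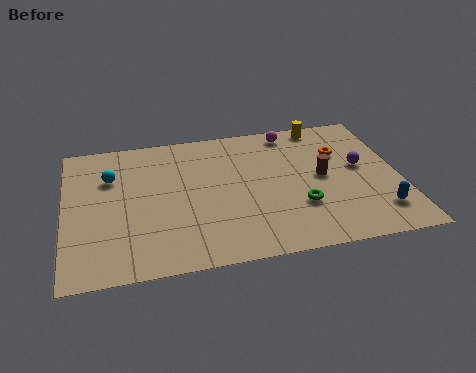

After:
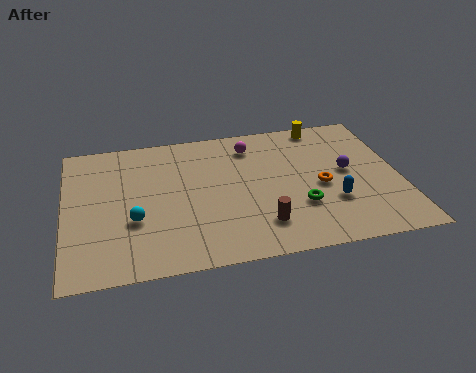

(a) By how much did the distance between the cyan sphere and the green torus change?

-1.6

The distance was about 8.6 in the first image and 7.0 in the second, so they moved 1.6 units closer together.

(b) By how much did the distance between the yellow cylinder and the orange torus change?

+2.1

The distance was about 2.2 in the first image and 4.3 in the second, so they moved 2.1 units further apart.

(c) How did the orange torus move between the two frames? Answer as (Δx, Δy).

(-1.0, -2.2)

The orange torus started near (11.9, 6.4) and ended near (10.9, 4.2).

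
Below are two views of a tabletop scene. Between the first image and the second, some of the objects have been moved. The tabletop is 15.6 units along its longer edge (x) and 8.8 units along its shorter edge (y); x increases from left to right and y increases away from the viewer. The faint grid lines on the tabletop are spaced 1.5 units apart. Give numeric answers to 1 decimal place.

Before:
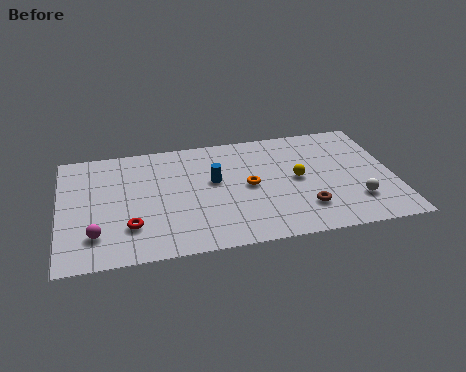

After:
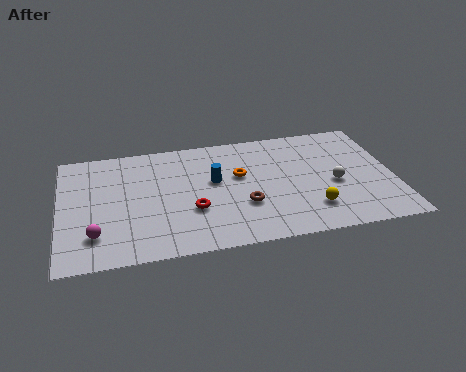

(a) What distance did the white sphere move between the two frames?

1.7

From (13.7, 2.3) to (12.8, 3.8), the white sphere covered √(0.9² + 1.5²) ≈ 1.7 units.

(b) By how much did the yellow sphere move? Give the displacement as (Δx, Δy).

(0.5, -2.4)

The yellow sphere started near (11.1, 4.5) and ended near (11.6, 2.1).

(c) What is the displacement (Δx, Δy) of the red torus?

(2.9, 0.7)

From the two frames, the red torus sits at roughly (3.2, 2.4) before and (6.1, 3.1) after.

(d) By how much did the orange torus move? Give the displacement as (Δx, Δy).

(-0.4, 0.9)

The orange torus started near (8.8, 4.4) and ended near (8.4, 5.3).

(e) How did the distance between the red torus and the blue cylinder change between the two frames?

-2.5

Before: roughly 4.8 units apart; after: 2.3. That's 2.5 units closer together.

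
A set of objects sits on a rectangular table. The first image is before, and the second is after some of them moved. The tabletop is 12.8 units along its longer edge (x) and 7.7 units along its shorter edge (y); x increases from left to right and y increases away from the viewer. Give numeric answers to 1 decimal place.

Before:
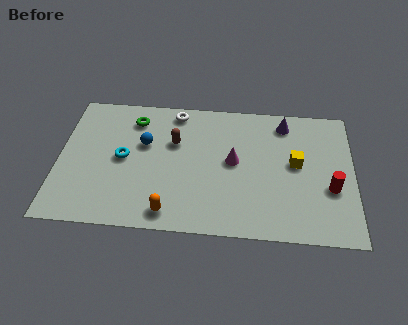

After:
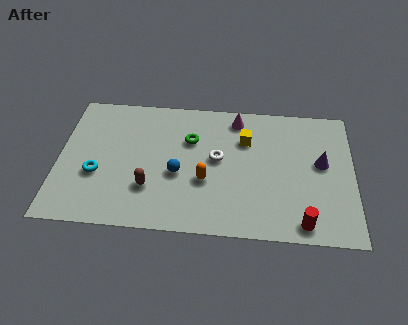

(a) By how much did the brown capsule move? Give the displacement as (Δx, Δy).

(-1.0, -2.7)

The brown capsule was at about (5.0, 5.0) and moved to about (4.0, 2.3).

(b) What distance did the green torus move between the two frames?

2.7

The green torus moved from about (3.2, 6.2) to (5.7, 5.2), a distance of √(2.5² + 1.0²) ≈ 2.7.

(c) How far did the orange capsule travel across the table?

2.4

The orange capsule was near (4.9, 1.0) before and (6.4, 2.9) after, so it travelled √(1.5² + 1.9²) ≈ 2.4 units.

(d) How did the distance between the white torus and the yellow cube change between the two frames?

-4.2

Before: roughly 5.9 units apart; after: 1.7. That's 4.2 units closer together.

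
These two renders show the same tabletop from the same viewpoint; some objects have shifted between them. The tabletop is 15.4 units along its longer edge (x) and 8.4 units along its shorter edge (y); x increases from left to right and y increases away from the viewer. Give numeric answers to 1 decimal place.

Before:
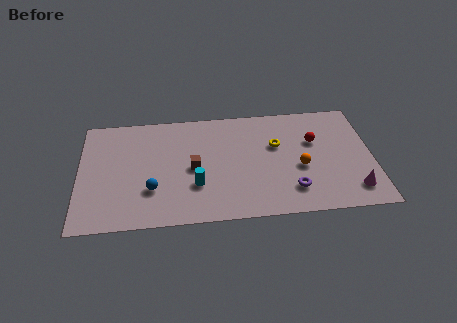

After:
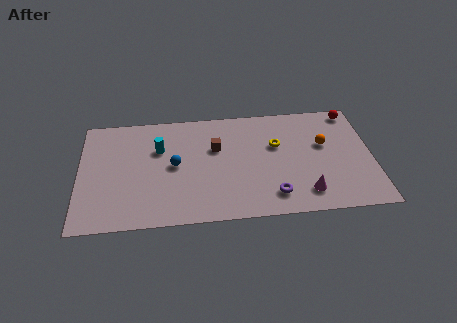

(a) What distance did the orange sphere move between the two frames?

2.1

From (11.6, 3.5) to (12.9, 5.1), the orange sphere covered √(1.3² + 1.6²) ≈ 2.1 units.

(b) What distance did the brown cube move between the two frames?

1.8

The brown cube was near (6.0, 4.0) before and (7.2, 5.4) after, so it travelled √(1.2² + 1.4²) ≈ 1.8 units.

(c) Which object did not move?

the yellow torus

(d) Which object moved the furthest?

the cyan cylinder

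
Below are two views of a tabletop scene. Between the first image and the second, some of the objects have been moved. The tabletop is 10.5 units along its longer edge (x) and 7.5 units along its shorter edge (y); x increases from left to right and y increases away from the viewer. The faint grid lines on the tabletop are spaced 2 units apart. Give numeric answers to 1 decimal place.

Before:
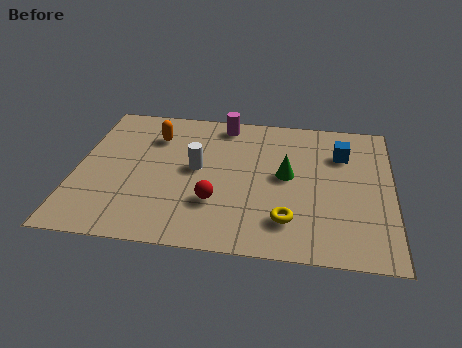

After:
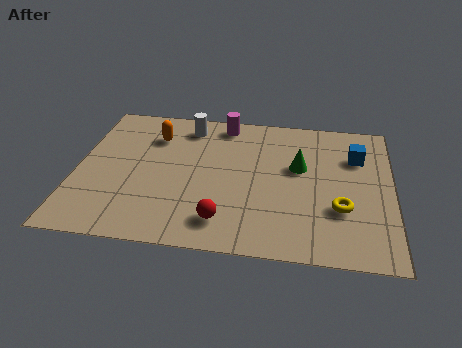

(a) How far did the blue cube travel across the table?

0.5

The blue cube was near (8.8, 5.4) before and (9.3, 5.3) after, so it travelled √(0.5² + 0.1²) ≈ 0.5 units.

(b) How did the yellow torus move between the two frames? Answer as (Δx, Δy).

(1.7, 0.8)

The yellow torus started near (7.1, 1.7) and ended near (8.8, 2.5).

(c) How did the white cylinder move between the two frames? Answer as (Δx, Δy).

(-0.4, 2.3)

The white cylinder started near (4.0, 4.0) and ended near (3.6, 6.3).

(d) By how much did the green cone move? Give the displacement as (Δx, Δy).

(0.4, 0.5)

The green cone was at about (7.0, 4.0) and moved to about (7.4, 4.5).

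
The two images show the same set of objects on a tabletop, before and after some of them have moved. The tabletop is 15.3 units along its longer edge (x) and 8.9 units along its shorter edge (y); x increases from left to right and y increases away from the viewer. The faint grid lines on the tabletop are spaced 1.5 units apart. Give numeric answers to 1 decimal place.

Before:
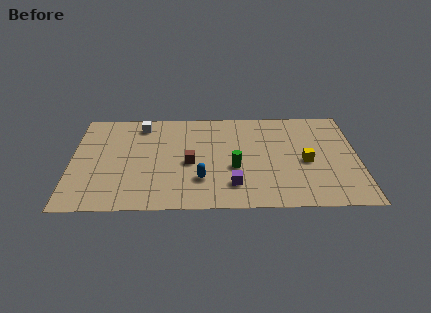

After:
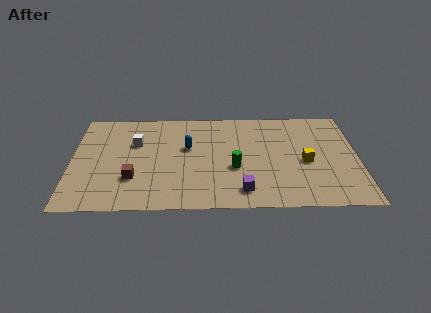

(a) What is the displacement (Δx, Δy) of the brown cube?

(-3.0, -1.3)

From the two frames, the brown cube sits at roughly (6.3, 4.0) before and (3.3, 2.7) after.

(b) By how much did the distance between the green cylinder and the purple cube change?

+0.5

They were about 1.5 units apart before and 2.0 after — 0.5 units further apart.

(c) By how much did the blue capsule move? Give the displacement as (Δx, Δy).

(-0.7, 2.9)

The blue capsule was at about (6.9, 2.5) and moved to about (6.2, 5.4).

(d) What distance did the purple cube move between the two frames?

0.7

The purple cube was near (8.6, 2.0) before and (9.1, 1.5) after, so it travelled √(0.5² + 0.5²) ≈ 0.7 units.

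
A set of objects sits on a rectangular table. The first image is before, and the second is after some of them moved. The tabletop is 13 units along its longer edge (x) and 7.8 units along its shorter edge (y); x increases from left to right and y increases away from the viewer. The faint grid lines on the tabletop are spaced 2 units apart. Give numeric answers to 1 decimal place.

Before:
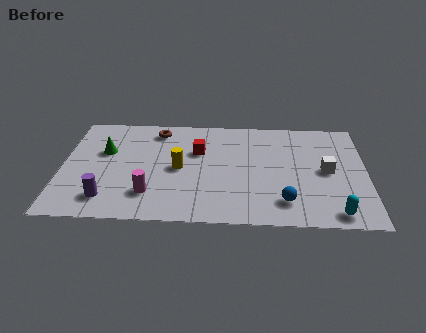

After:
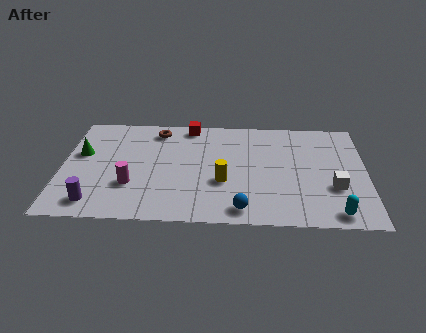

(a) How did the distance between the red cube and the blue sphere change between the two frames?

+1.3

Before: roughly 5.1 units apart; after: 6.4. That's 1.3 units further apart.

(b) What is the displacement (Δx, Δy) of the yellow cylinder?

(1.9, -0.9)

The yellow cylinder was at about (5.0, 3.8) and moved to about (6.9, 2.9).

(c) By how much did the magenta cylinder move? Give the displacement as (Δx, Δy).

(-0.8, 0.6)

The magenta cylinder started near (3.8, 1.9) and ended near (3.0, 2.5).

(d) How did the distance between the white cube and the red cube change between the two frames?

+1.9

They were about 5.6 units apart before and 7.5 after — 1.9 units further apart.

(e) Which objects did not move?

the brown torus and the cyan capsule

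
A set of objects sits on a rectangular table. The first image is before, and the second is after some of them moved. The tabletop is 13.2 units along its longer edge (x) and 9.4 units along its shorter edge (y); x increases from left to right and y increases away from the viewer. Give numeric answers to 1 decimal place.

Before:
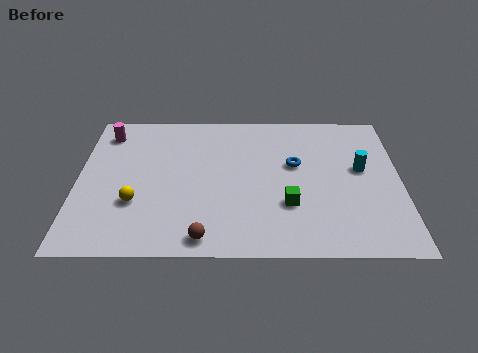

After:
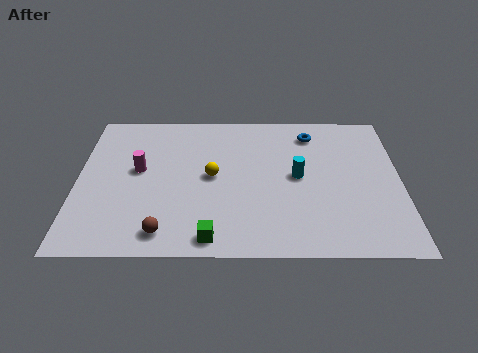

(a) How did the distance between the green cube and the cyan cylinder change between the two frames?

+1.4

Before: roughly 3.8 units apart; after: 5.2. That's 1.4 units further apart.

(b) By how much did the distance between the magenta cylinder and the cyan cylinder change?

-4.3

Before: roughly 10.8 units apart; after: 6.5. That's 4.3 units closer together.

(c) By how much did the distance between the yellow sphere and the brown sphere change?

+0.5

The distance was about 3.5 in the first image and 4.0 in the second, so they moved 0.5 units further apart.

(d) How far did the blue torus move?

2.2

The blue torus moved from about (8.9, 5.6) to (9.6, 7.7), a distance of √(0.7² + 2.1²) ≈ 2.2.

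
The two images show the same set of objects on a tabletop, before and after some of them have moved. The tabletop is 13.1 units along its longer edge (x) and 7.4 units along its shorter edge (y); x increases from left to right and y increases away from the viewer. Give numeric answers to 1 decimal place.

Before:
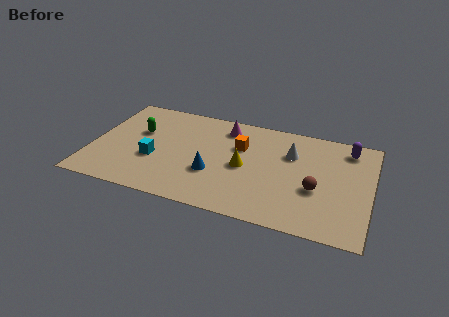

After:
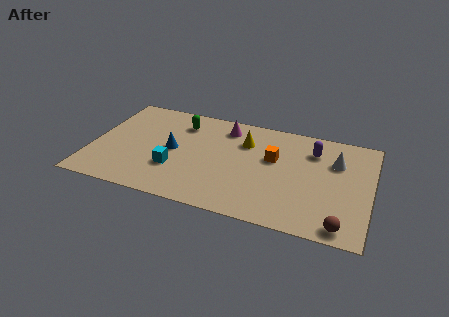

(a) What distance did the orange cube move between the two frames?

1.6

The orange cube moved from about (6.9, 4.9) to (8.5, 4.5), a distance of √(1.6² + 0.4²) ≈ 1.6.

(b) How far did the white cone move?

2.1

The white cone was near (9.3, 5.1) before and (11.4, 5.1) after, so it travelled √(2.1² + 0.0²) ≈ 2.1 units.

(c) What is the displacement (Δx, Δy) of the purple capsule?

(-1.6, -0.6)

The purple capsule started near (11.9, 6.2) and ended near (10.3, 5.6).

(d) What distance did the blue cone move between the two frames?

2.3

The blue cone was near (5.8, 2.6) before and (3.8, 3.7) after, so it travelled √(2.0² + 1.1²) ≈ 2.3 units.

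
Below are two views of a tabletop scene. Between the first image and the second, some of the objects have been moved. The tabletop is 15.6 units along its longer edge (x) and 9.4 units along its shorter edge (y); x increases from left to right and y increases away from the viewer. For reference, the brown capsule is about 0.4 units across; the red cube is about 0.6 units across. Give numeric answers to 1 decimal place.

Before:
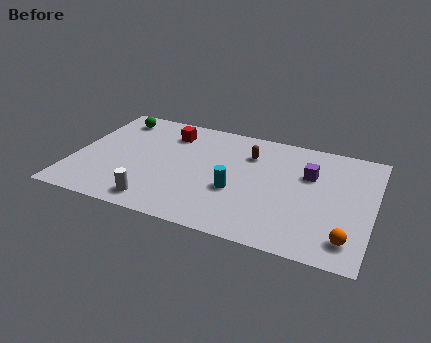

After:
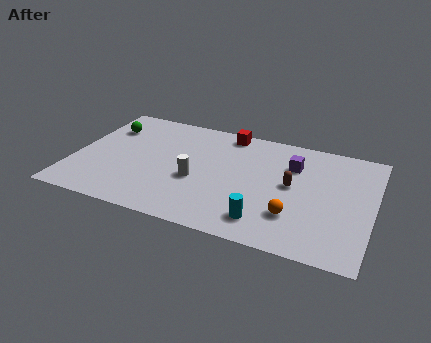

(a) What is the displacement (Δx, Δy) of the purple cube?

(-0.9, 0.5)

The purple cube was at about (12.2, 6.2) and moved to about (11.3, 6.7).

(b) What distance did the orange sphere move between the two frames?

2.9

The orange sphere was near (14.5, 1.7) before and (11.7, 2.6) after, so it travelled √(2.8² + 0.9²) ≈ 2.9 units.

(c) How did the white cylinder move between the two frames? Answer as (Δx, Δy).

(1.8, 2.5)

From the two frames, the white cylinder sits at roughly (4.7, 1.3) before and (6.5, 3.8) after.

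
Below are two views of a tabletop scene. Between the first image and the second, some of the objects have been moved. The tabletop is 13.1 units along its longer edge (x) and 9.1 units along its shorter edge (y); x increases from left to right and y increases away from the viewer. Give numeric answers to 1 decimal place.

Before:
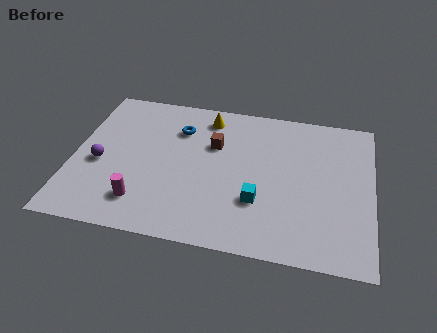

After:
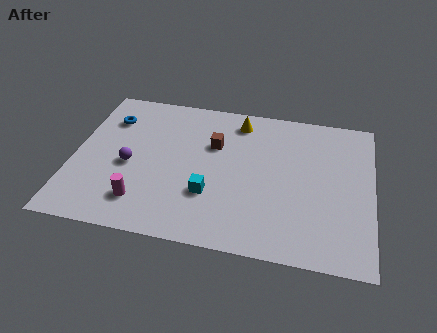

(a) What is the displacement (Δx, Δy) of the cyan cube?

(-2.1, 0.0)

The cyan cube started near (8.2, 2.9) and ended near (6.1, 2.9).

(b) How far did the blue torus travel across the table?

3.1

The blue torus was near (4.5, 6.7) before and (1.4, 6.8) after, so it travelled √(3.1² + 0.1²) ≈ 3.1 units.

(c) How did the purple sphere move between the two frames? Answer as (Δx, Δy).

(1.3, 0.1)

The purple sphere started near (1.2, 3.9) and ended near (2.5, 4.0).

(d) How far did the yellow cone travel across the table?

1.4

The yellow cone was near (5.7, 7.7) before and (7.1, 7.7) after, so it travelled √(1.4² + 0.0²) ≈ 1.4 units.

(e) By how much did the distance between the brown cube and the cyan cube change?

-0.6

The distance was about 3.7 in the first image and 3.1 in the second, so they moved 0.6 units closer together.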